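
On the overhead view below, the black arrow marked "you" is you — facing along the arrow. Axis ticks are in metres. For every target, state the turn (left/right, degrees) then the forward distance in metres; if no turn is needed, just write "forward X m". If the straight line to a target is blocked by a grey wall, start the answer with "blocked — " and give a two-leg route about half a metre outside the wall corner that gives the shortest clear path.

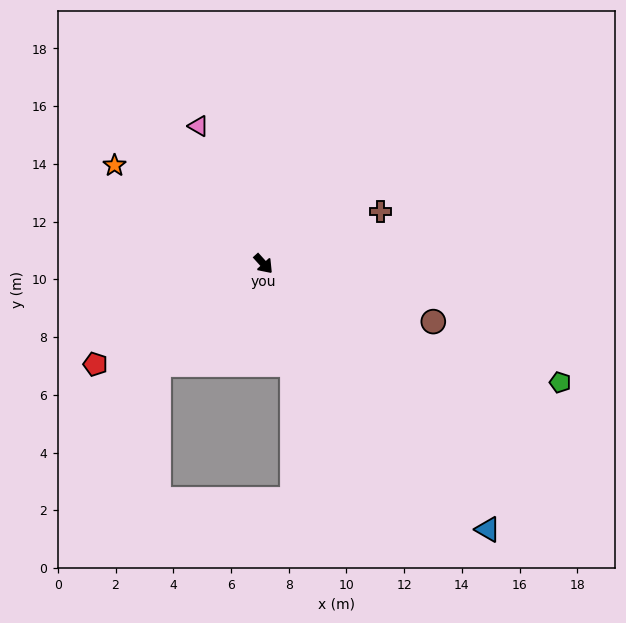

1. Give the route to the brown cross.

turn left 72°, forward 4.4 m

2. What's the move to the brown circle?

turn left 29°, forward 6.2 m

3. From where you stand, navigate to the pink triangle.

turn left 163°, forward 5.3 m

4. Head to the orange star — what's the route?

turn right 166°, forward 6.2 m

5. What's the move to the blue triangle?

turn right 2°, forward 12.0 m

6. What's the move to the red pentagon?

turn right 101°, forward 6.8 m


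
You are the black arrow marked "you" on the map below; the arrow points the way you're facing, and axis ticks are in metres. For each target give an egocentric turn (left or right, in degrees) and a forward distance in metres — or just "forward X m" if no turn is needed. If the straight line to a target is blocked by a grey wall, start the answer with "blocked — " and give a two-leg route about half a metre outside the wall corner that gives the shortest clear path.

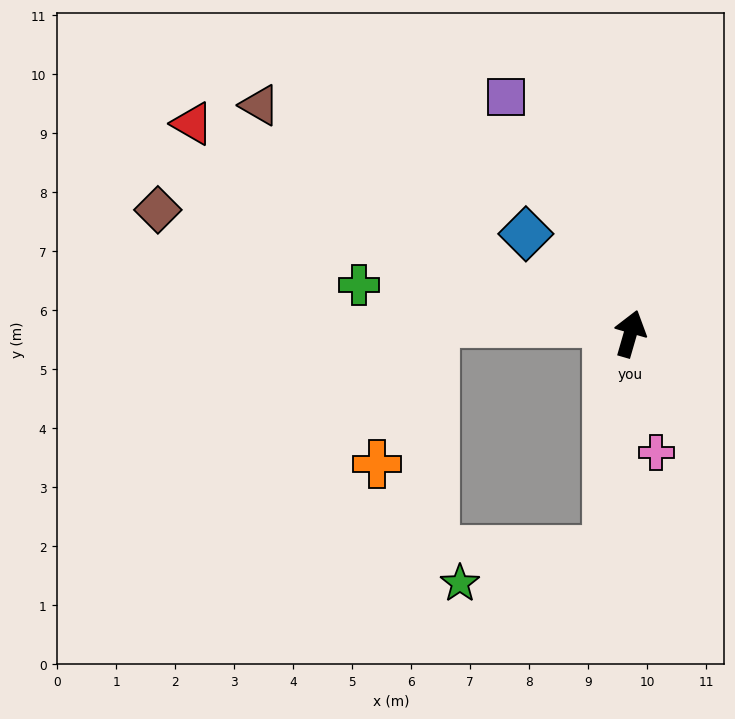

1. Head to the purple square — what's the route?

turn left 44°, forward 4.5 m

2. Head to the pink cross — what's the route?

turn right 152°, forward 2.1 m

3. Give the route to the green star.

blocked — turn right 170°, forward 3.7 m, then turn right 72°, forward 2.6 m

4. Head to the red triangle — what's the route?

turn left 80°, forward 8.2 m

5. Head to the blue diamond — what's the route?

turn left 62°, forward 2.4 m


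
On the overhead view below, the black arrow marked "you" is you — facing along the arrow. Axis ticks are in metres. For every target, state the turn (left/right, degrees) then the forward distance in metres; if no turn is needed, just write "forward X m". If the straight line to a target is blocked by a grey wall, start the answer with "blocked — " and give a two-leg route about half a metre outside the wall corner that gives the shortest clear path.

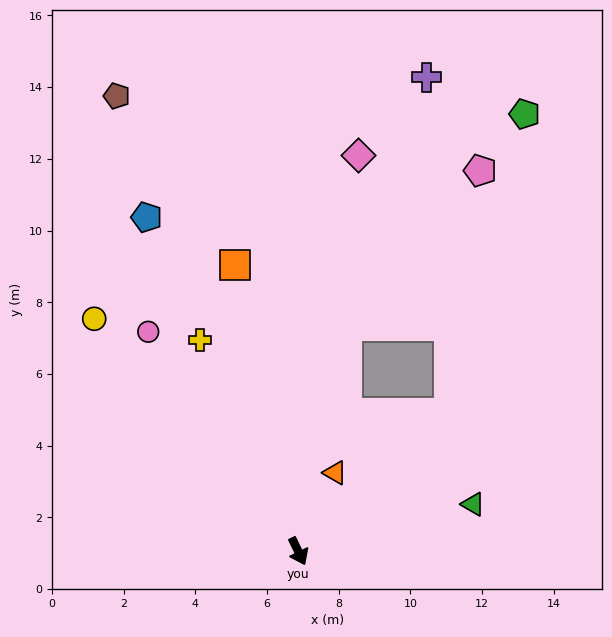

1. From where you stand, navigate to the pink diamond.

turn left 146°, forward 11.2 m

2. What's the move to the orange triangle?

turn left 129°, forward 2.4 m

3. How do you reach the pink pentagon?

blocked — turn left 142°, forward 6.4 m, then turn right 29°, forward 5.7 m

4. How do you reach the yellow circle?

turn right 165°, forward 8.6 m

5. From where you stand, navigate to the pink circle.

turn right 171°, forward 7.4 m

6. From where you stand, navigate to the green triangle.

turn left 79°, forward 5.1 m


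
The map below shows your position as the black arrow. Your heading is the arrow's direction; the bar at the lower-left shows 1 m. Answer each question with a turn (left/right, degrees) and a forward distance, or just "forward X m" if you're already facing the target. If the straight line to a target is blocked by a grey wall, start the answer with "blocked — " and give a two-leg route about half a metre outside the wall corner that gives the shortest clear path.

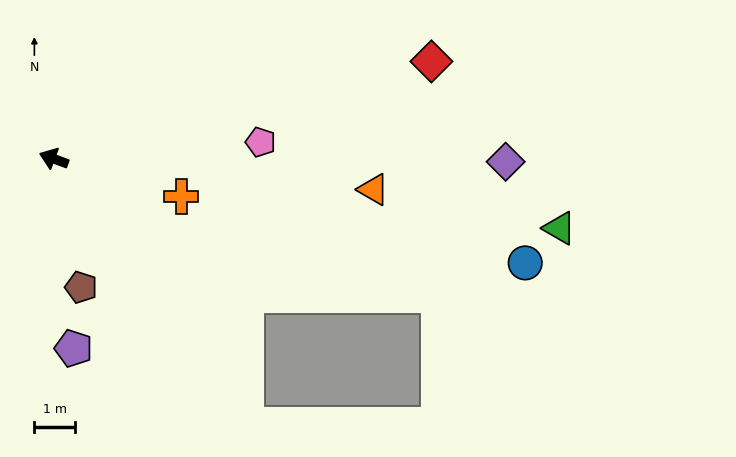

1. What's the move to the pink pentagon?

turn right 155°, forward 5.1 m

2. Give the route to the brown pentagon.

turn left 122°, forward 3.2 m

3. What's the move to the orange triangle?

turn right 165°, forward 7.9 m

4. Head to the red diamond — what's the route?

turn right 145°, forward 9.6 m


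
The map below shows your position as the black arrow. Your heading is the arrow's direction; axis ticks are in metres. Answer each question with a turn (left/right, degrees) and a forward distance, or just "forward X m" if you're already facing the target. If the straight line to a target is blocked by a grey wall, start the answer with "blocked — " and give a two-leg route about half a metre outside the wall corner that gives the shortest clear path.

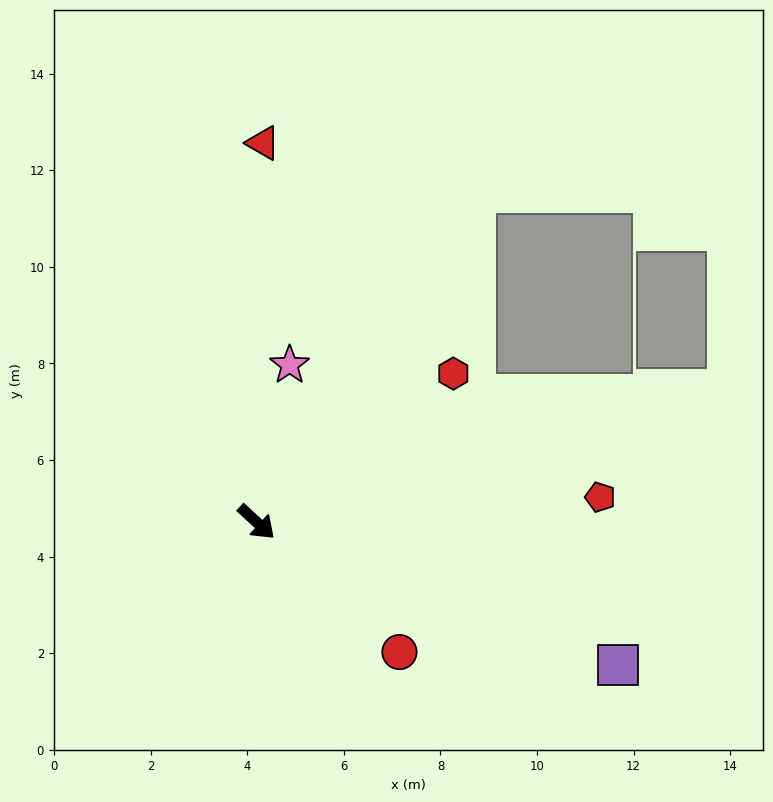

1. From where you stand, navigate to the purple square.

turn left 21°, forward 8.1 m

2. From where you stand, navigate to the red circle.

forward 4.0 m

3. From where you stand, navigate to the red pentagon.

turn left 47°, forward 7.1 m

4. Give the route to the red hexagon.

turn left 80°, forward 5.1 m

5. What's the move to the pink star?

turn left 121°, forward 3.3 m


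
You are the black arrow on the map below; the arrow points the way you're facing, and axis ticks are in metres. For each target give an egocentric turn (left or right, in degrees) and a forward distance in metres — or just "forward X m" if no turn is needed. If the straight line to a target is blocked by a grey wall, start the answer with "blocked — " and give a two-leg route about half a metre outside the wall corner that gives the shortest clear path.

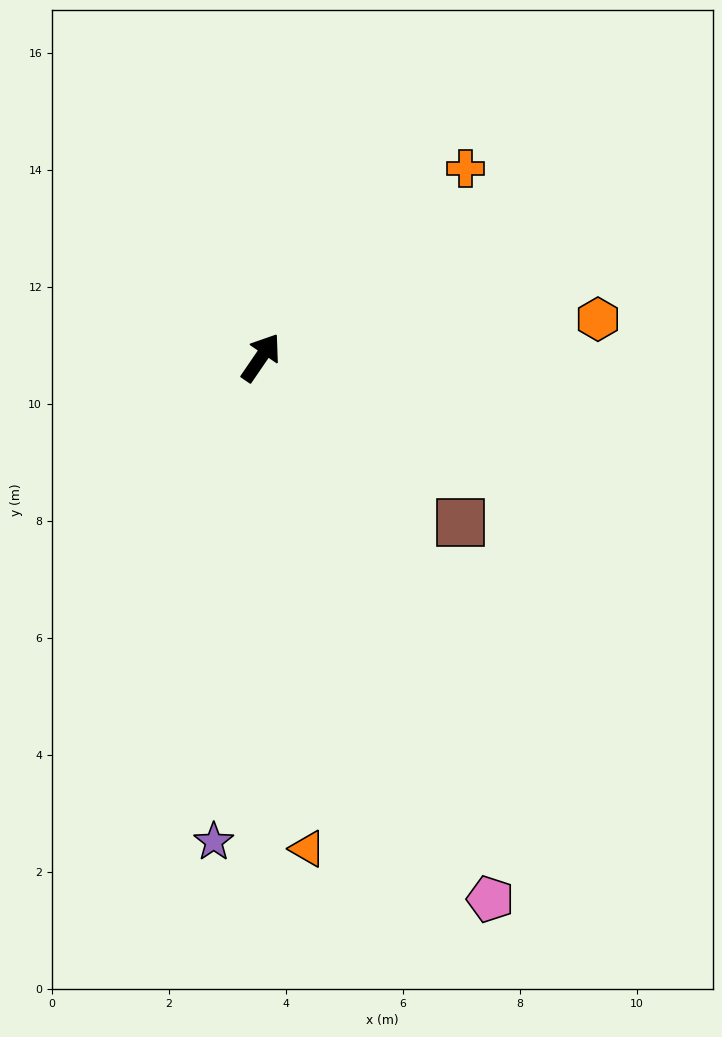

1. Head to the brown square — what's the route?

turn right 95°, forward 4.4 m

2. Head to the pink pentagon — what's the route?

turn right 123°, forward 10.0 m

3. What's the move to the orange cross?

turn right 13°, forward 4.8 m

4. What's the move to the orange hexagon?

turn right 49°, forward 5.8 m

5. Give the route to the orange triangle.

turn right 140°, forward 8.4 m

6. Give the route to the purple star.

turn right 151°, forward 8.3 m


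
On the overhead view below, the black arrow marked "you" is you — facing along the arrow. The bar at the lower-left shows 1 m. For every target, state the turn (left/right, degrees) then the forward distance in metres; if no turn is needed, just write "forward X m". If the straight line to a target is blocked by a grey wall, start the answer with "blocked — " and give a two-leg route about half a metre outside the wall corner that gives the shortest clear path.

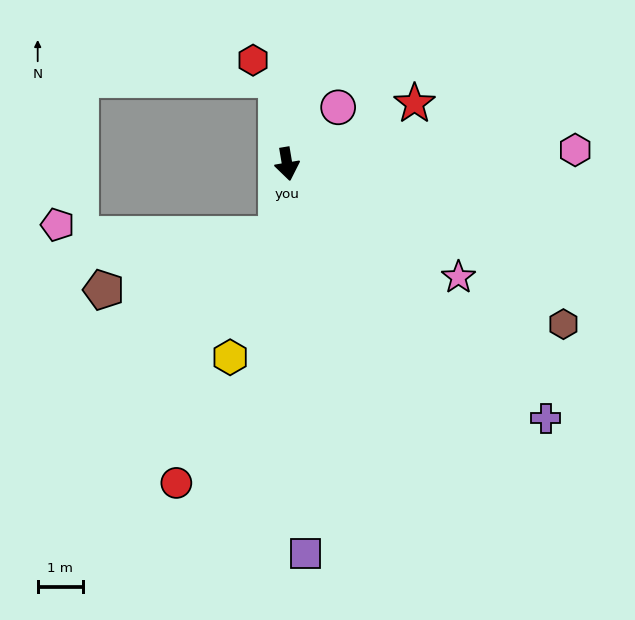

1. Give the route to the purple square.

turn right 7°, forward 8.7 m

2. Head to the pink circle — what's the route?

turn left 128°, forward 1.7 m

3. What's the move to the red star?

turn left 106°, forward 3.1 m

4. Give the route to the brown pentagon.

blocked — turn right 18°, forward 1.6 m, then turn right 64°, forward 4.0 m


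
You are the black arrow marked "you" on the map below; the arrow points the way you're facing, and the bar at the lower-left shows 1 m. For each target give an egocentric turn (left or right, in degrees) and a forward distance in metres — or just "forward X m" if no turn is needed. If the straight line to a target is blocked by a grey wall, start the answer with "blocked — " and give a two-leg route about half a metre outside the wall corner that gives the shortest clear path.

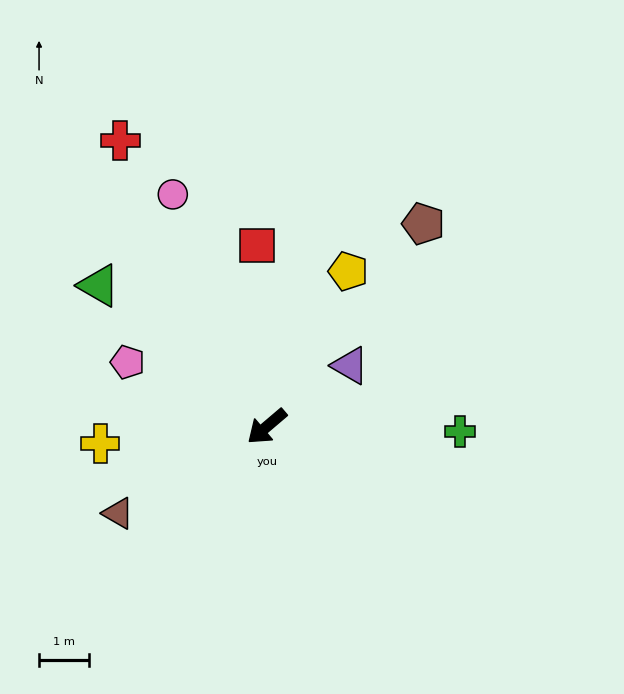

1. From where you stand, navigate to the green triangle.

turn right 80°, forward 4.4 m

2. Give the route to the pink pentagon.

turn right 65°, forward 3.1 m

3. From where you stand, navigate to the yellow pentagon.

turn right 158°, forward 3.5 m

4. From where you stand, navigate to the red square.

turn right 127°, forward 3.6 m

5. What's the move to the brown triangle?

turn right 10°, forward 3.5 m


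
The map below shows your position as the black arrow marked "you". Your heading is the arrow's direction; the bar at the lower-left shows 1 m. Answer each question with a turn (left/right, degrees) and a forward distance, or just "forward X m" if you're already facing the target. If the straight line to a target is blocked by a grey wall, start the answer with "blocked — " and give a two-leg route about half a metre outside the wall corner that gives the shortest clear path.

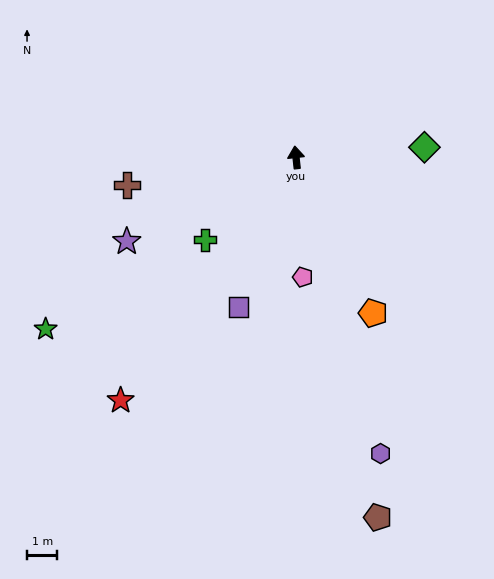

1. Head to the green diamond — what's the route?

turn right 92°, forward 4.2 m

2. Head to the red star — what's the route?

turn left 138°, forward 9.9 m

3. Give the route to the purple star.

turn left 110°, forward 6.2 m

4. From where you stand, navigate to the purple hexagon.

turn right 170°, forward 10.2 m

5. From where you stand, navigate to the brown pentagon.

turn right 174°, forward 12.2 m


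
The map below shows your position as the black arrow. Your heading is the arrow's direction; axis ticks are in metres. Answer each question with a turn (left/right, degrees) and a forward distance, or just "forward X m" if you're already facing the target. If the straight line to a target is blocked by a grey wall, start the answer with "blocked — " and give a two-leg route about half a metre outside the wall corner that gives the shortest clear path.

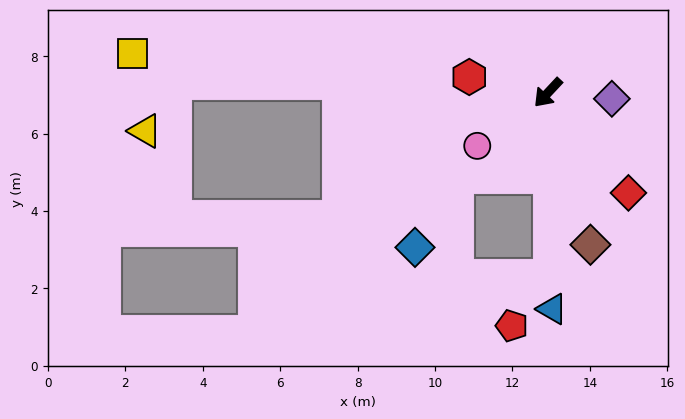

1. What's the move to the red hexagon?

turn right 58°, forward 2.1 m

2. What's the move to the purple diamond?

turn left 128°, forward 1.7 m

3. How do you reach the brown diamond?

turn left 59°, forward 4.1 m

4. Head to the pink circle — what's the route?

turn right 10°, forward 2.3 m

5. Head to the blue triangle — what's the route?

turn left 44°, forward 5.6 m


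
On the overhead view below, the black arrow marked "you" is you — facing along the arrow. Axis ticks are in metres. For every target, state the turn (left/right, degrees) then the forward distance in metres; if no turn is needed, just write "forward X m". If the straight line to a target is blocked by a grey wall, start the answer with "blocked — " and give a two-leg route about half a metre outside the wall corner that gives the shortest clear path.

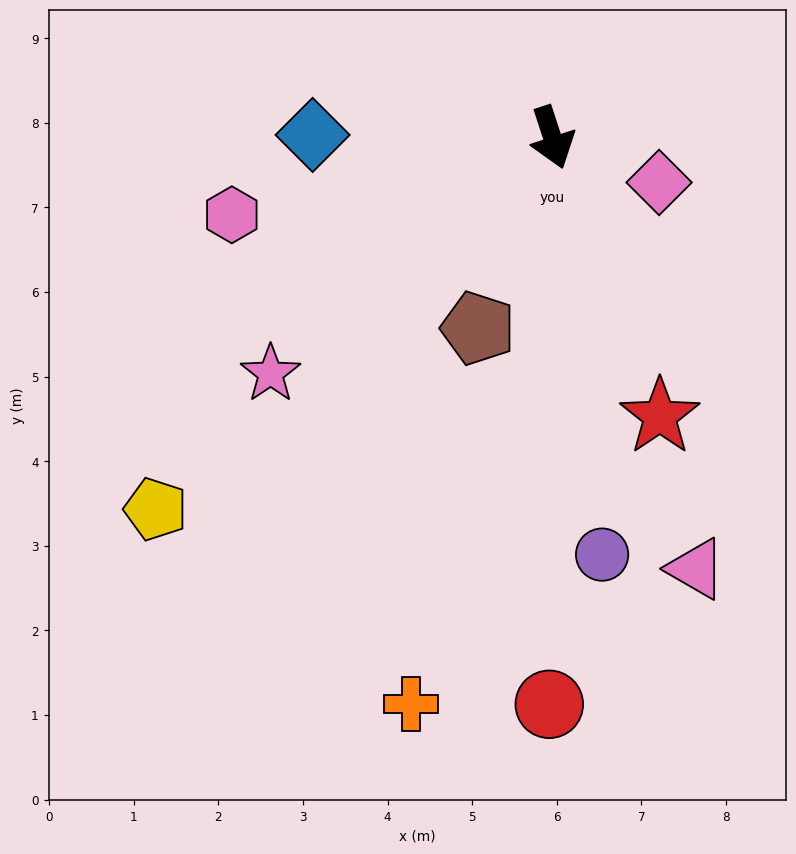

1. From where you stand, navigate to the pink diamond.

turn left 49°, forward 1.4 m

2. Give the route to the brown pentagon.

turn right 39°, forward 2.4 m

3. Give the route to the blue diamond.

turn right 109°, forward 2.8 m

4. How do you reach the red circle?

turn right 18°, forward 6.7 m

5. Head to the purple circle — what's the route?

turn right 11°, forward 5.0 m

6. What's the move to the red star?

turn left 3°, forward 3.5 m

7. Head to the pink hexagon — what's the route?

turn right 95°, forward 3.9 m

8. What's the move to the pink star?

turn right 68°, forward 4.3 m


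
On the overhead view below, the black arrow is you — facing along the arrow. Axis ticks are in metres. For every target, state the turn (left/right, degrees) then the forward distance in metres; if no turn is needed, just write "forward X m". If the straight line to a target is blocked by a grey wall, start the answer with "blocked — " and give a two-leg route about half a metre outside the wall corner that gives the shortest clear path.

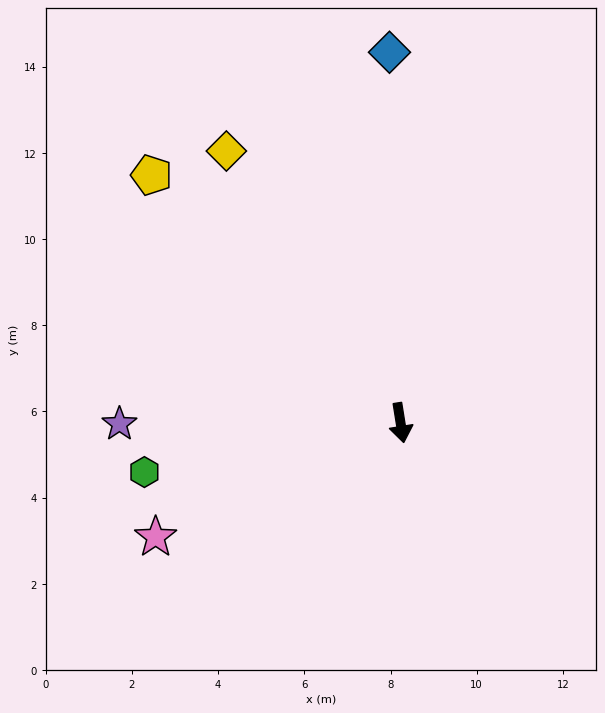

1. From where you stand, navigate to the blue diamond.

turn left 173°, forward 8.6 m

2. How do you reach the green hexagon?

turn right 88°, forward 6.1 m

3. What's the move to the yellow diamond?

turn right 156°, forward 7.5 m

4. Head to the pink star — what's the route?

turn right 74°, forward 6.3 m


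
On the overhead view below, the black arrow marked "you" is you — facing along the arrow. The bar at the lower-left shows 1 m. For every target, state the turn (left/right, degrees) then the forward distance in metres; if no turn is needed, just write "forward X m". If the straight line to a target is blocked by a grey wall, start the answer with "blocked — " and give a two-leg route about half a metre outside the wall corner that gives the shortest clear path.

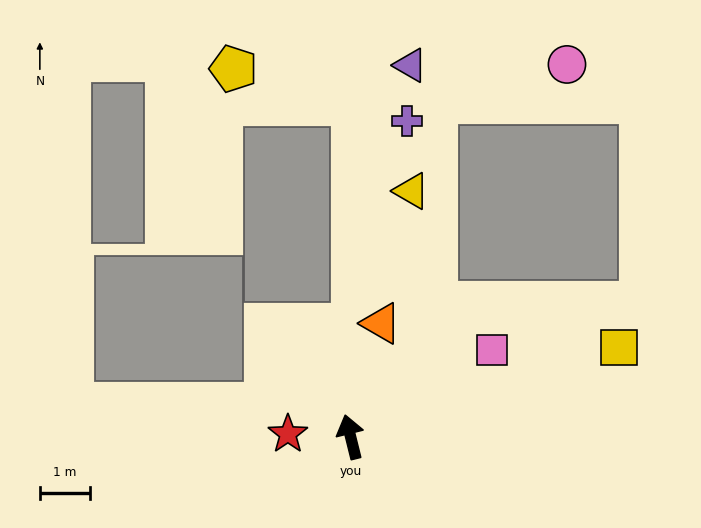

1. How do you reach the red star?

turn left 74°, forward 1.3 m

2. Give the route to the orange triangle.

turn right 29°, forward 2.3 m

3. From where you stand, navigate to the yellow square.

turn right 86°, forward 5.6 m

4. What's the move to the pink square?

turn right 72°, forward 3.3 m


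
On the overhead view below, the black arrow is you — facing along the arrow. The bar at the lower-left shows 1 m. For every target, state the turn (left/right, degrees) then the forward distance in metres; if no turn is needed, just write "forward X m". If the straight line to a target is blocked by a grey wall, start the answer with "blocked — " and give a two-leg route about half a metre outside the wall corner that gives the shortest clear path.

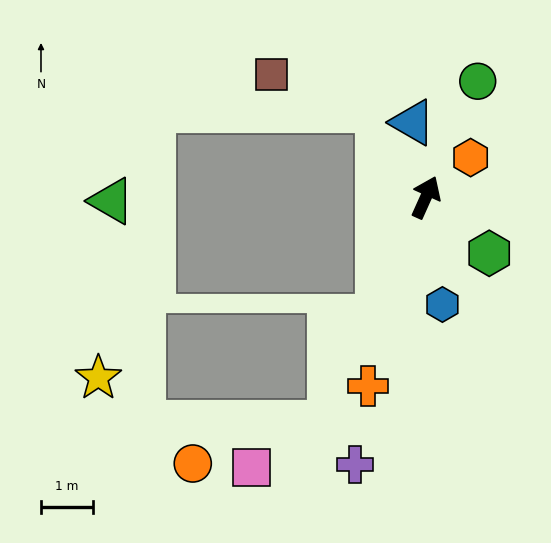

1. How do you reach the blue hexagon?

turn right 147°, forward 2.1 m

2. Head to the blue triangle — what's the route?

turn left 34°, forward 1.5 m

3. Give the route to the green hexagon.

turn right 107°, forward 1.6 m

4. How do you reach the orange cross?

turn right 173°, forward 3.8 m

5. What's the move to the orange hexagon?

turn right 24°, forward 1.1 m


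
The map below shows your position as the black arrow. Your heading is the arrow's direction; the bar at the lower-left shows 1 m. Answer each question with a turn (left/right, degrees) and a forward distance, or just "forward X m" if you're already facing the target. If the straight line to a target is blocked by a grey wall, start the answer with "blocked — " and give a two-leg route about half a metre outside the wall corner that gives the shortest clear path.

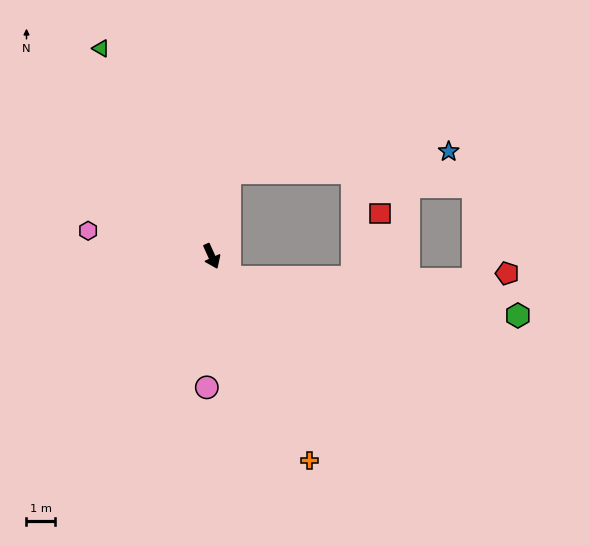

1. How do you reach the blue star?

blocked — turn left 144°, forward 3.0 m, then turn right 73°, forward 7.7 m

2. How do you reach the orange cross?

forward 7.9 m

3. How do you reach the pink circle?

turn right 26°, forward 4.6 m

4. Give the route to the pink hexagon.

turn right 126°, forward 4.4 m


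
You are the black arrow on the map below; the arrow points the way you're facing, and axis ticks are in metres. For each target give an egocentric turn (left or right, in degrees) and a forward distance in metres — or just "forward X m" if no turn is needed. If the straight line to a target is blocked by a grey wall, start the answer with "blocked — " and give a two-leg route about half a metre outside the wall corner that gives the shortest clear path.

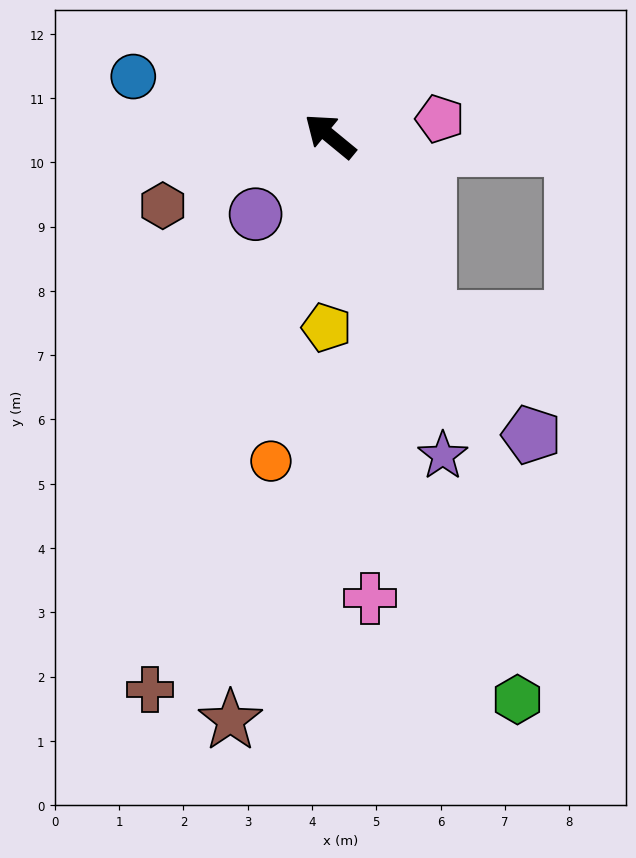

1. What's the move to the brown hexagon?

turn left 62°, forward 2.8 m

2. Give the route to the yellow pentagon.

turn left 128°, forward 3.0 m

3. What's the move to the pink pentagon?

turn right 132°, forward 1.7 m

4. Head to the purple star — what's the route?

turn left 149°, forward 5.3 m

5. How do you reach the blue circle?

turn left 23°, forward 3.2 m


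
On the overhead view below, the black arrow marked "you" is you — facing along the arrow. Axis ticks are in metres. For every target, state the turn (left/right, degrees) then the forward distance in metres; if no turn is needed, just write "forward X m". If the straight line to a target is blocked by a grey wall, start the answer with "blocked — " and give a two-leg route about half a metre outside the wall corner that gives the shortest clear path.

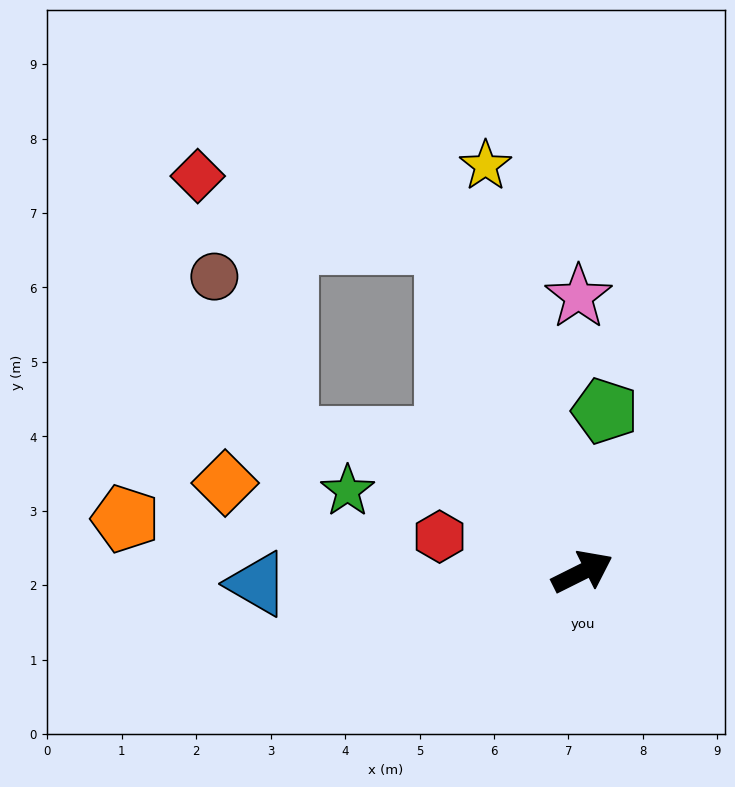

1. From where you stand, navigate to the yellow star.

turn left 77°, forward 5.6 m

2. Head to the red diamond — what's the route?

blocked — turn left 86°, forward 4.8 m, then turn left 52°, forward 3.5 m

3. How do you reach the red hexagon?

turn left 140°, forward 2.0 m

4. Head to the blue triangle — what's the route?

turn left 156°, forward 4.4 m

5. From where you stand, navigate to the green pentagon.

turn left 56°, forward 2.2 m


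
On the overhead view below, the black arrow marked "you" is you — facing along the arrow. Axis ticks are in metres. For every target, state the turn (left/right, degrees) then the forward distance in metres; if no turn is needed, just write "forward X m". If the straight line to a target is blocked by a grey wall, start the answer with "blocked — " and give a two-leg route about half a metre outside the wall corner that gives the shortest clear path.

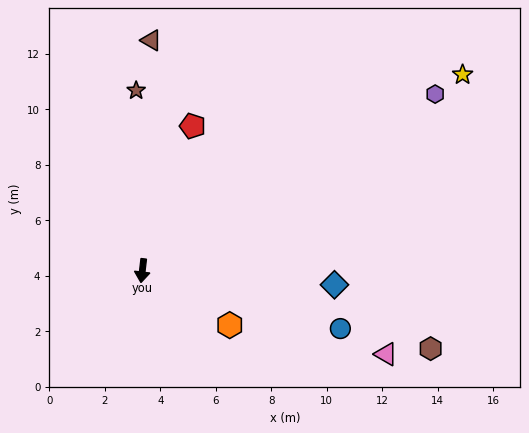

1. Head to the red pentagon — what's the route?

turn left 167°, forward 5.5 m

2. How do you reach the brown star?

turn right 171°, forward 6.5 m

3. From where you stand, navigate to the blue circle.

turn left 80°, forward 7.4 m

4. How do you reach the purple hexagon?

turn left 128°, forward 12.3 m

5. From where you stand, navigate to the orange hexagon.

turn left 65°, forward 3.7 m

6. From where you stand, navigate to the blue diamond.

turn left 92°, forward 6.9 m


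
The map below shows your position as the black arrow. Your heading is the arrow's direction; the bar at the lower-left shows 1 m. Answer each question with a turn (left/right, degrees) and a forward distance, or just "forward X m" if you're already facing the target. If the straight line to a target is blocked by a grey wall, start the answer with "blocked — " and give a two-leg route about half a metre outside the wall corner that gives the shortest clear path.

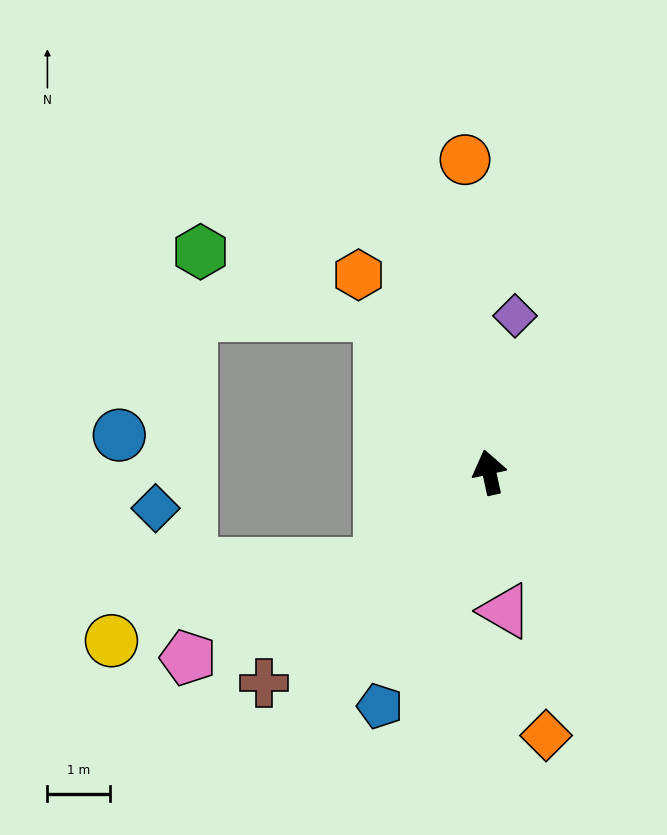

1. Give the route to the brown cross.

turn left 121°, forward 4.9 m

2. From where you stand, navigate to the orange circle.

turn right 8°, forward 5.0 m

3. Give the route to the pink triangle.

turn left 174°, forward 2.2 m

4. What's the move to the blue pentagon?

turn left 143°, forward 4.1 m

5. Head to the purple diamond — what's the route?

turn right 22°, forward 2.5 m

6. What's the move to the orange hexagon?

turn left 21°, forward 3.8 m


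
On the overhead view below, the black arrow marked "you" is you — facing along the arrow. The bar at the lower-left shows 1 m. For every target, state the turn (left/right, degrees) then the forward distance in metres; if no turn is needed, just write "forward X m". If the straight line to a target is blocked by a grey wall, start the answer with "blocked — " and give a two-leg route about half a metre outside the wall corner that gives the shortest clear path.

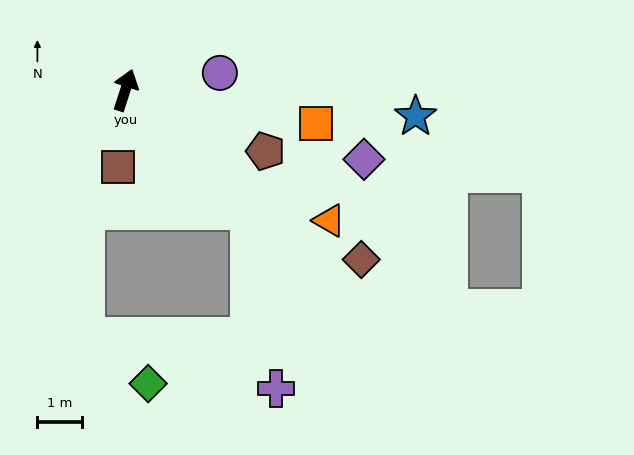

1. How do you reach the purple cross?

blocked — turn right 116°, forward 3.9 m, then turn right 38°, forward 4.0 m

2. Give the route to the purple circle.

turn right 62°, forward 2.1 m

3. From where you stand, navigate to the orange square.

turn right 82°, forward 4.3 m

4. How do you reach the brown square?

turn right 167°, forward 1.7 m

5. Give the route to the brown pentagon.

turn right 96°, forward 3.4 m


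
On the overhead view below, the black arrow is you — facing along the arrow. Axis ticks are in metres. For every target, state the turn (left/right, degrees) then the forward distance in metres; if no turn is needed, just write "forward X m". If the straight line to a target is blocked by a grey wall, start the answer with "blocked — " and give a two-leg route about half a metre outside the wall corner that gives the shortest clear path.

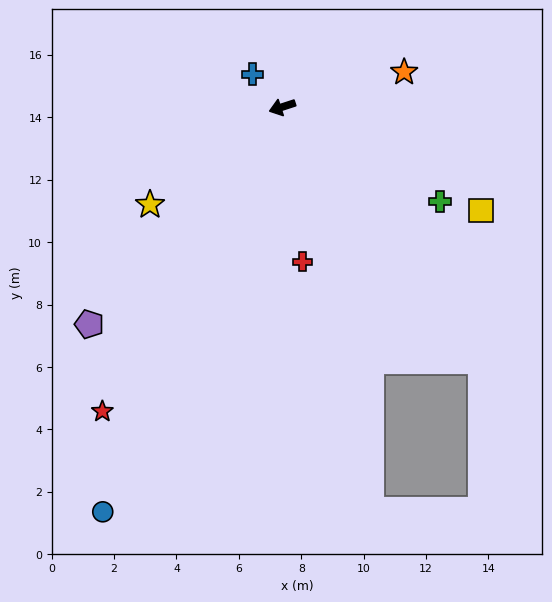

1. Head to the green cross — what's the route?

turn left 131°, forward 5.9 m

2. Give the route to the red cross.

turn left 79°, forward 5.0 m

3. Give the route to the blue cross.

turn right 66°, forward 1.4 m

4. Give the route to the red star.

turn left 41°, forward 11.3 m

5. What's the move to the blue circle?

turn left 48°, forward 14.2 m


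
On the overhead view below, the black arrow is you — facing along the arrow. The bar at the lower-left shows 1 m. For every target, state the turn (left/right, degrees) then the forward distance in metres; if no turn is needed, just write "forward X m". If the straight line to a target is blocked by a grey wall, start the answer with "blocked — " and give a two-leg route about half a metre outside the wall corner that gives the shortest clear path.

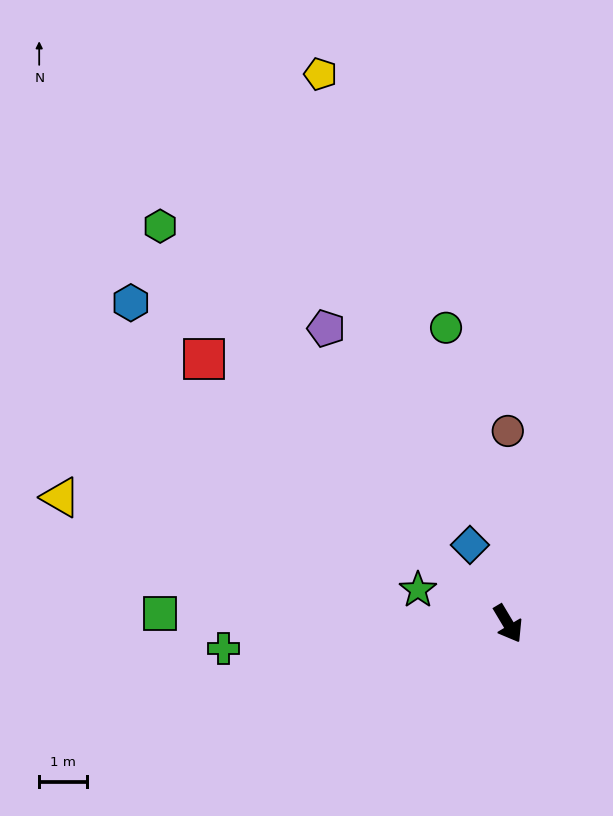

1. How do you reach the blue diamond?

turn left 175°, forward 1.8 m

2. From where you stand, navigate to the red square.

turn right 162°, forward 8.5 m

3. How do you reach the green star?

turn right 141°, forward 2.0 m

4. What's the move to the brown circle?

turn left 149°, forward 4.1 m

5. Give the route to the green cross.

turn right 116°, forward 6.0 m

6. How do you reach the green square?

turn right 122°, forward 7.3 m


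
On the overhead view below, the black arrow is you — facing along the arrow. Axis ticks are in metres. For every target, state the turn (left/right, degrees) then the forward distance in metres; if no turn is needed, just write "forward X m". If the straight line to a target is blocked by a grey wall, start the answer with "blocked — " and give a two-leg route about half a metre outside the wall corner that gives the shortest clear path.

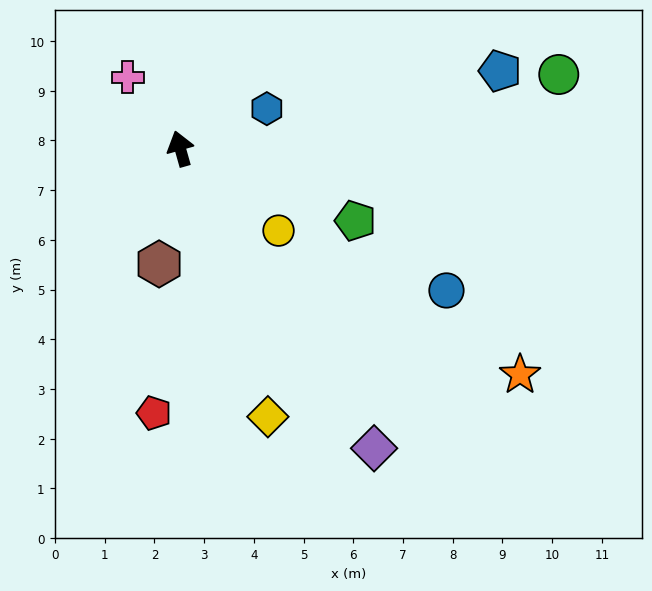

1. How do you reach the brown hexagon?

turn left 154°, forward 2.4 m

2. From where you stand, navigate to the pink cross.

turn left 21°, forward 1.8 m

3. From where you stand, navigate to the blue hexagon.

turn right 81°, forward 1.9 m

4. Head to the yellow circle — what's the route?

turn right 146°, forward 2.6 m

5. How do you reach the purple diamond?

turn right 163°, forward 7.2 m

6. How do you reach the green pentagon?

turn right 128°, forward 3.8 m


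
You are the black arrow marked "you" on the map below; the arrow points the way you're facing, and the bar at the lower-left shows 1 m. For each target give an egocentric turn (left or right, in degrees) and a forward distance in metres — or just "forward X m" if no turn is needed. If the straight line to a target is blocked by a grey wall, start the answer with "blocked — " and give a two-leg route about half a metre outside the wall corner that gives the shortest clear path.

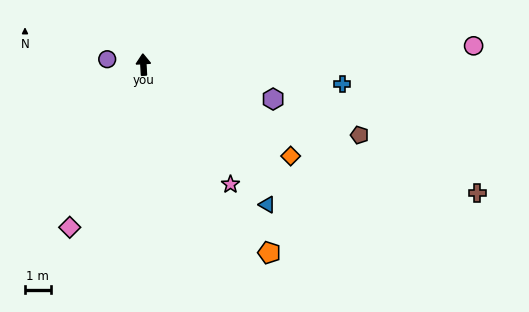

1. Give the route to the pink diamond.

turn left 152°, forward 6.9 m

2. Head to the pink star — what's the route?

turn right 147°, forward 5.8 m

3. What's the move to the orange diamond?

turn right 125°, forward 6.7 m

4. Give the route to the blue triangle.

turn right 142°, forward 7.3 m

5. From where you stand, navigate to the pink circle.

turn right 90°, forward 12.8 m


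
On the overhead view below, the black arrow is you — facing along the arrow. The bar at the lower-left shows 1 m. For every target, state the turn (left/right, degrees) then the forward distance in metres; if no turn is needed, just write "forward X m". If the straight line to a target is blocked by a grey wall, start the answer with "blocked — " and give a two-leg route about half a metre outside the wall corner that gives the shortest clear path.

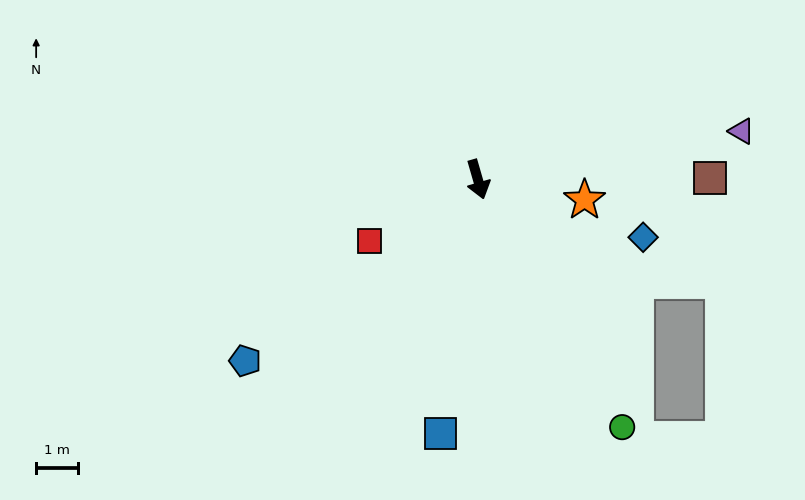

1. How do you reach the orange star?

turn left 63°, forward 2.6 m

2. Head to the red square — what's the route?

turn right 77°, forward 2.9 m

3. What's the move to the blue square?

turn right 24°, forward 6.1 m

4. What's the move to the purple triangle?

turn left 84°, forward 6.3 m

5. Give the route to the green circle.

turn left 14°, forward 6.8 m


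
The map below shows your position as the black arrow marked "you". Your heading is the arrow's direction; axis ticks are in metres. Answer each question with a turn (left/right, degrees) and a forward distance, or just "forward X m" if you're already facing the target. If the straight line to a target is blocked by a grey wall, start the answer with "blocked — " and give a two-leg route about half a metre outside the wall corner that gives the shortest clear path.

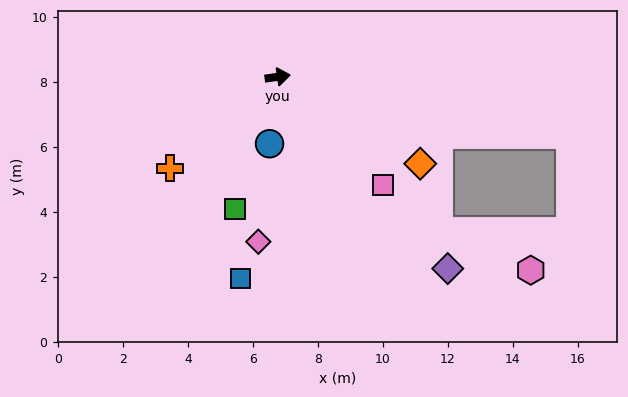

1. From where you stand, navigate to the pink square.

turn right 54°, forward 4.7 m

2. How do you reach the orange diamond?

turn right 40°, forward 5.1 m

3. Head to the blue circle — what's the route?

turn right 105°, forward 2.1 m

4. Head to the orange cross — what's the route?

turn right 148°, forward 4.4 m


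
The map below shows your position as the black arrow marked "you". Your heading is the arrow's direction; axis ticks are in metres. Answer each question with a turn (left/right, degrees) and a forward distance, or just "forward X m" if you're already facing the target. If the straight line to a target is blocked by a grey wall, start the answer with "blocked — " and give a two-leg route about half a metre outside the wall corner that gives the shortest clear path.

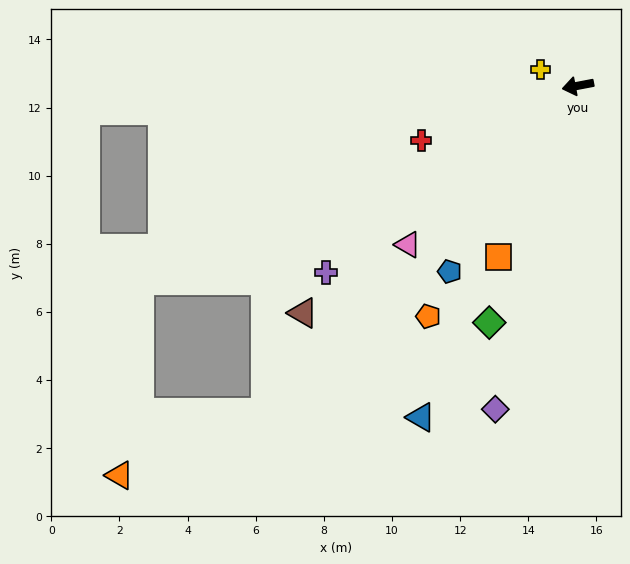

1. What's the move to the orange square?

turn left 54°, forward 5.5 m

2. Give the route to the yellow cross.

turn right 34°, forward 1.2 m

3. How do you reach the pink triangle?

turn left 32°, forward 6.8 m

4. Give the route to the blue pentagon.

turn left 45°, forward 6.6 m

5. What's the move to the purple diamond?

turn left 65°, forward 9.8 m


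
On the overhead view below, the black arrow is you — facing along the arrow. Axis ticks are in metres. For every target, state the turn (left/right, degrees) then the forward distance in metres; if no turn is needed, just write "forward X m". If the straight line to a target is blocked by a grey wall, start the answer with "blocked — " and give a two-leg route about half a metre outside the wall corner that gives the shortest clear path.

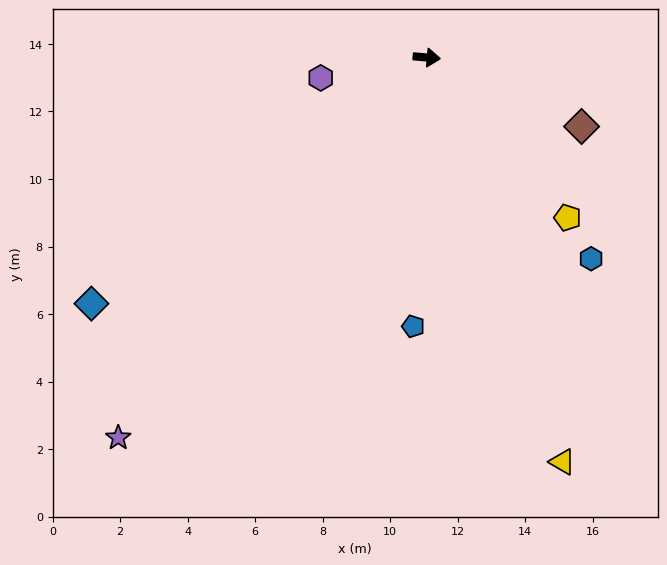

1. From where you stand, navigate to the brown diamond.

turn right 19°, forward 5.0 m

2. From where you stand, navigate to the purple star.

turn right 124°, forward 14.5 m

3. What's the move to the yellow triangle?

turn right 66°, forward 12.6 m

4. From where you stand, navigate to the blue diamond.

turn right 139°, forward 12.3 m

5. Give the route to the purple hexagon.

turn right 164°, forward 3.2 m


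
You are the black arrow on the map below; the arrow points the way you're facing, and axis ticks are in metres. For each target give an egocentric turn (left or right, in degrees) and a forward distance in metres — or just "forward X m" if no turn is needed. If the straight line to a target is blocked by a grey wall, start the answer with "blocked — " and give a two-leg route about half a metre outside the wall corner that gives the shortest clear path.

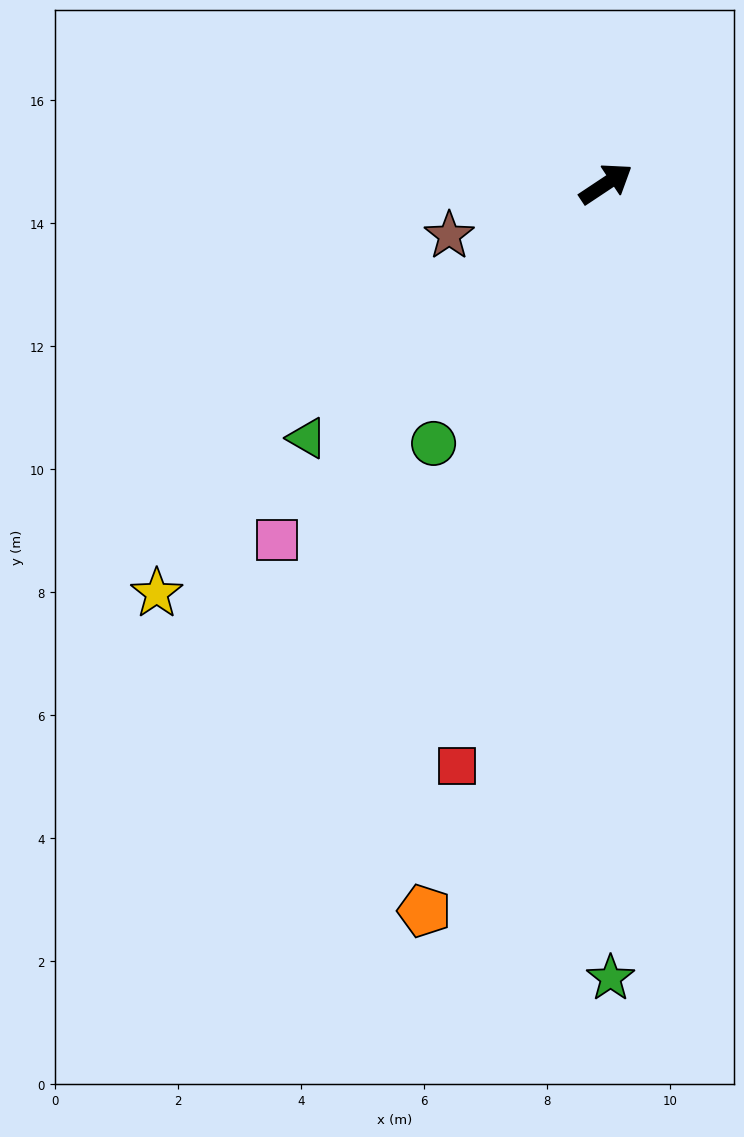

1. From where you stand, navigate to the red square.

turn right 138°, forward 9.8 m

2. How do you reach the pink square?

turn right 166°, forward 7.9 m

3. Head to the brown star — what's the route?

turn left 165°, forward 2.7 m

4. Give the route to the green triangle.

turn right 173°, forward 6.4 m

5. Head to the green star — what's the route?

turn right 123°, forward 12.9 m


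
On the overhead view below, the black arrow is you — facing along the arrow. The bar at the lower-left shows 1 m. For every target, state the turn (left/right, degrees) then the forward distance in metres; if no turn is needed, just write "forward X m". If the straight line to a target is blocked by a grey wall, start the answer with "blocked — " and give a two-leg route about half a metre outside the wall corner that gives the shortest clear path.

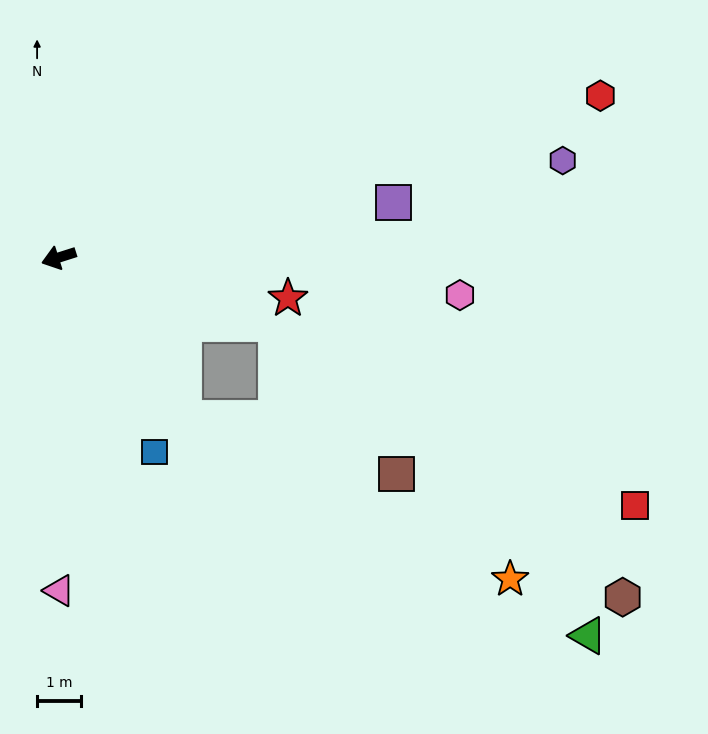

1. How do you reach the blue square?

turn left 98°, forward 5.0 m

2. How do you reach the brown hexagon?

blocked — turn left 145°, forward 5.2 m, then turn right 21°, forward 10.1 m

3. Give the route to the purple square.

turn left 172°, forward 7.8 m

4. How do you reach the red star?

turn left 152°, forward 5.3 m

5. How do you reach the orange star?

blocked — turn left 110°, forward 4.7 m, then turn left 26°, forward 8.4 m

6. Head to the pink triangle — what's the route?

turn left 72°, forward 7.7 m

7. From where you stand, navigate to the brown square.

blocked — turn left 145°, forward 5.2 m, then turn right 34°, forward 4.4 m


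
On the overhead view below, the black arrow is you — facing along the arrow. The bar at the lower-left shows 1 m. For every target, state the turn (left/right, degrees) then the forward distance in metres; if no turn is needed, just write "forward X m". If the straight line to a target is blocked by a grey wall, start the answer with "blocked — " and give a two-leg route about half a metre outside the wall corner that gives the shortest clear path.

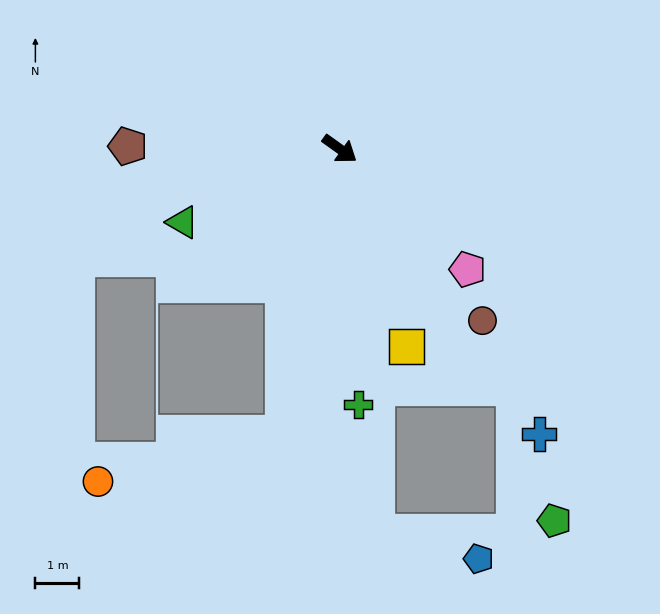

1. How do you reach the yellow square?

turn right 36°, forward 4.7 m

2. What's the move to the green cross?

turn right 50°, forward 5.8 m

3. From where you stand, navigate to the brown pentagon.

turn right 145°, forward 4.8 m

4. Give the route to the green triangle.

turn right 119°, forward 3.9 m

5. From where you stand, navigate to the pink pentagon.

turn right 8°, forward 4.0 m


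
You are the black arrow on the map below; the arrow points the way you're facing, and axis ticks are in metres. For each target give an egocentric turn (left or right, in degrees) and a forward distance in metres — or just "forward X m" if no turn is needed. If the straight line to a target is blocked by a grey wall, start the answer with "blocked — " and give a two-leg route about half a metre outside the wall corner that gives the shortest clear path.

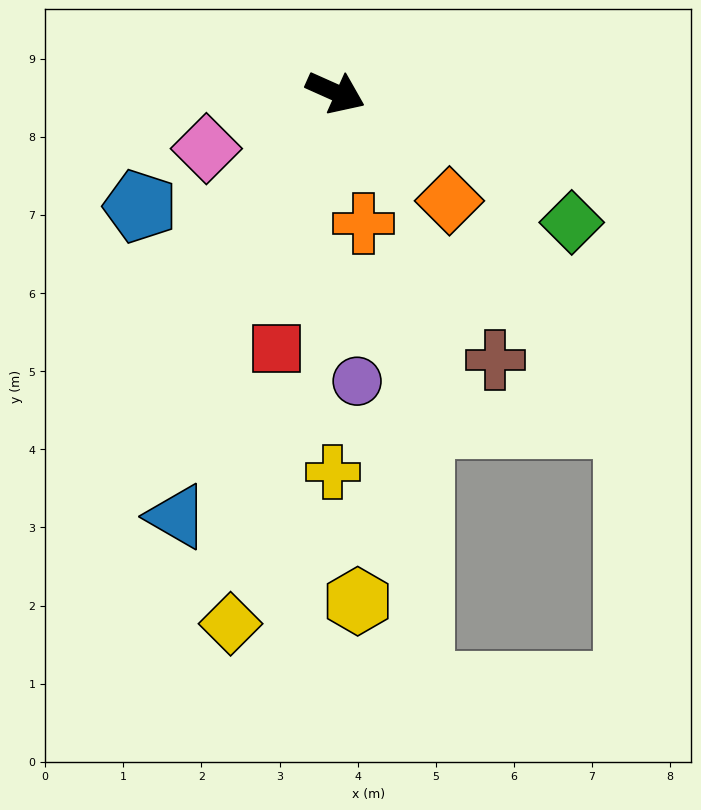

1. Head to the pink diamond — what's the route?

turn right 132°, forward 1.8 m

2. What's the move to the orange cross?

turn right 54°, forward 1.7 m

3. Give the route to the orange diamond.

turn right 19°, forward 2.0 m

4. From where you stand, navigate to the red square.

turn right 79°, forward 3.4 m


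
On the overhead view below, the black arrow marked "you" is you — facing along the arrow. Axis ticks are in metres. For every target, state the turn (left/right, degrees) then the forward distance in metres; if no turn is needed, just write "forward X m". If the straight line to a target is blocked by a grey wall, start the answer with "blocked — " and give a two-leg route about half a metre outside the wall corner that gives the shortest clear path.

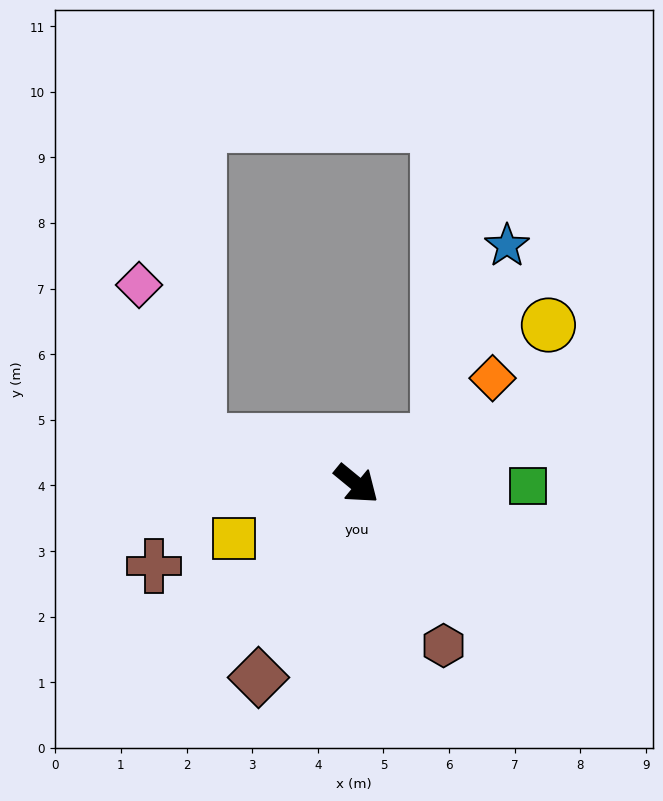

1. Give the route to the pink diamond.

blocked — turn right 156°, forward 2.5 m, then turn right 54°, forward 2.5 m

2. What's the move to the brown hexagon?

turn right 22°, forward 2.8 m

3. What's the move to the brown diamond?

turn right 77°, forward 3.3 m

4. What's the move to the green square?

turn left 39°, forward 2.6 m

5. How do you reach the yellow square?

turn right 117°, forward 2.0 m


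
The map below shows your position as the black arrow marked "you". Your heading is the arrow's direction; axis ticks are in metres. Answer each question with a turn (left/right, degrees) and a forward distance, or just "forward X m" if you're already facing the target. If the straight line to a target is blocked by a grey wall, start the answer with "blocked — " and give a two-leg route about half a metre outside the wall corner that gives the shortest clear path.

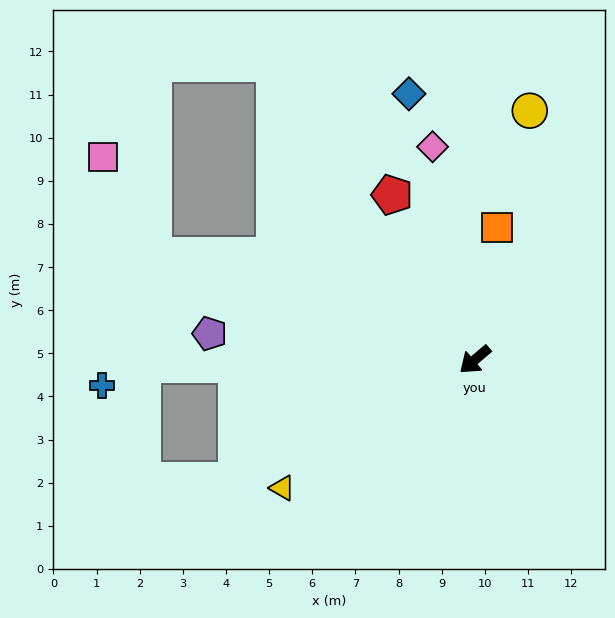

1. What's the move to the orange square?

turn right 140°, forward 3.1 m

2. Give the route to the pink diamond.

turn right 119°, forward 5.0 m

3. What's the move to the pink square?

blocked — turn right 58°, forward 7.8 m, then turn right 45°, forward 2.6 m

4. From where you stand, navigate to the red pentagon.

turn right 104°, forward 4.3 m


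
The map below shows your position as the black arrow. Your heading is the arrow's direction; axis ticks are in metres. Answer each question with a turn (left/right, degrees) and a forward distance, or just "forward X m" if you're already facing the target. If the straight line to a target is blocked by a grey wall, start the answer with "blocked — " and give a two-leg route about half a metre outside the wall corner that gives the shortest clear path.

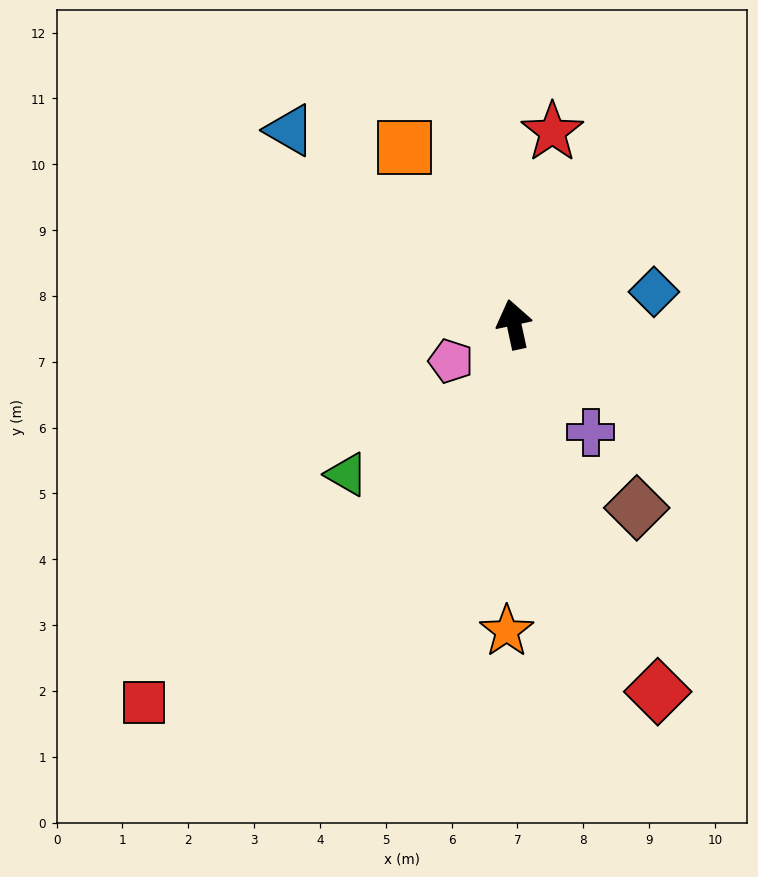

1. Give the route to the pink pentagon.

turn left 108°, forward 1.1 m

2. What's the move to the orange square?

turn left 20°, forward 3.2 m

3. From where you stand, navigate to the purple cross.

turn right 157°, forward 2.0 m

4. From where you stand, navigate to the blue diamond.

turn right 89°, forward 2.2 m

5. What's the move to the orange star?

turn left 166°, forward 4.7 m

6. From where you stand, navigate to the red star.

turn right 23°, forward 3.0 m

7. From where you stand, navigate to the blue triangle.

turn left 37°, forward 4.5 m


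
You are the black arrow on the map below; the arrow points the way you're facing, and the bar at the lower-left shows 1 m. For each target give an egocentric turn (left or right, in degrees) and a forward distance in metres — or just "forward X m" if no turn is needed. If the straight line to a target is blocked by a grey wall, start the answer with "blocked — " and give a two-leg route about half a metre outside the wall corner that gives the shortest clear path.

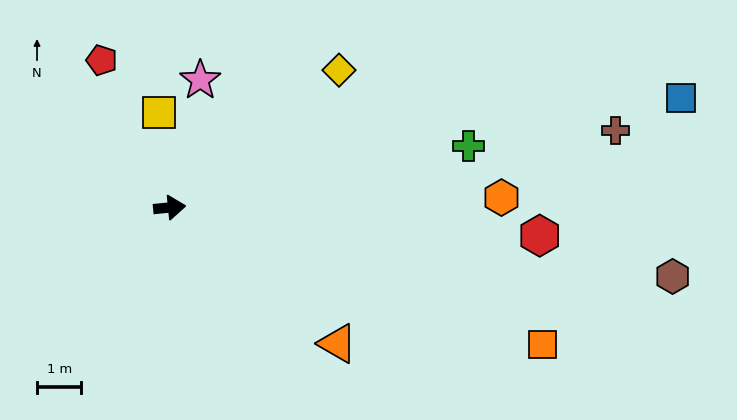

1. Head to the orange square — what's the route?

turn right 26°, forward 8.9 m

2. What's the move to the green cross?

turn left 6°, forward 6.9 m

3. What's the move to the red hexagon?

turn right 10°, forward 8.4 m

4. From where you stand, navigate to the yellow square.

turn left 91°, forward 2.2 m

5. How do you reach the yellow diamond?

turn left 33°, forward 4.9 m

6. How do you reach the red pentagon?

turn left 109°, forward 3.7 m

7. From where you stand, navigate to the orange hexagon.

turn right 4°, forward 7.5 m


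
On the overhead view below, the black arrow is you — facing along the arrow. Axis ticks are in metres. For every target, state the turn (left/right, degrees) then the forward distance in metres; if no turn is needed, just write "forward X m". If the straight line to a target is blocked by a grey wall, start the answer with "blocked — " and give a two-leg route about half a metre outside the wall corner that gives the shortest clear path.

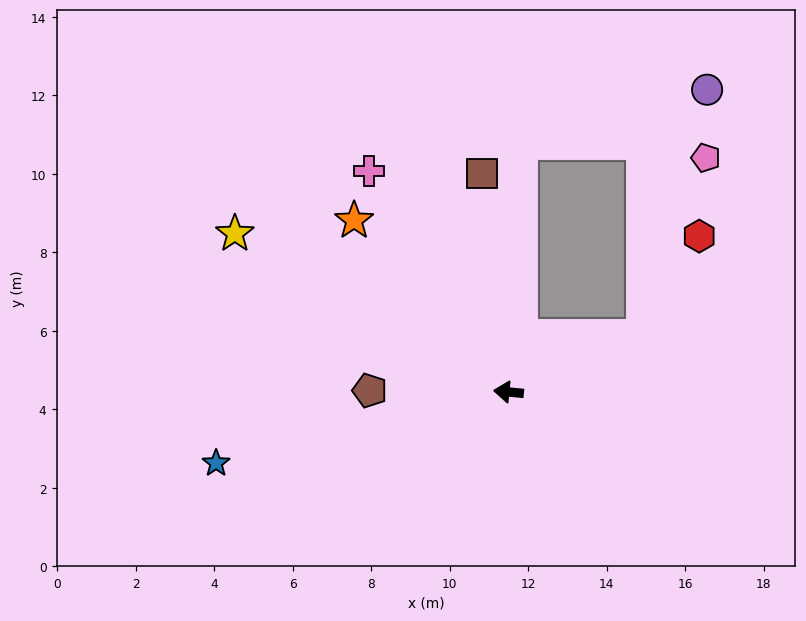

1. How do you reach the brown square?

turn right 78°, forward 5.6 m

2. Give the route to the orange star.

turn right 43°, forward 5.9 m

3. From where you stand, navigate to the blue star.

turn left 19°, forward 7.7 m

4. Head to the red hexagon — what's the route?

blocked — turn right 152°, forward 3.7 m, then turn left 38°, forward 2.9 m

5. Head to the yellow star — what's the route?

turn right 25°, forward 8.1 m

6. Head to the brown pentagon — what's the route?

turn left 5°, forward 3.5 m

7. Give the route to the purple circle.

blocked — turn right 87°, forward 6.3 m, then turn right 71°, forward 4.9 m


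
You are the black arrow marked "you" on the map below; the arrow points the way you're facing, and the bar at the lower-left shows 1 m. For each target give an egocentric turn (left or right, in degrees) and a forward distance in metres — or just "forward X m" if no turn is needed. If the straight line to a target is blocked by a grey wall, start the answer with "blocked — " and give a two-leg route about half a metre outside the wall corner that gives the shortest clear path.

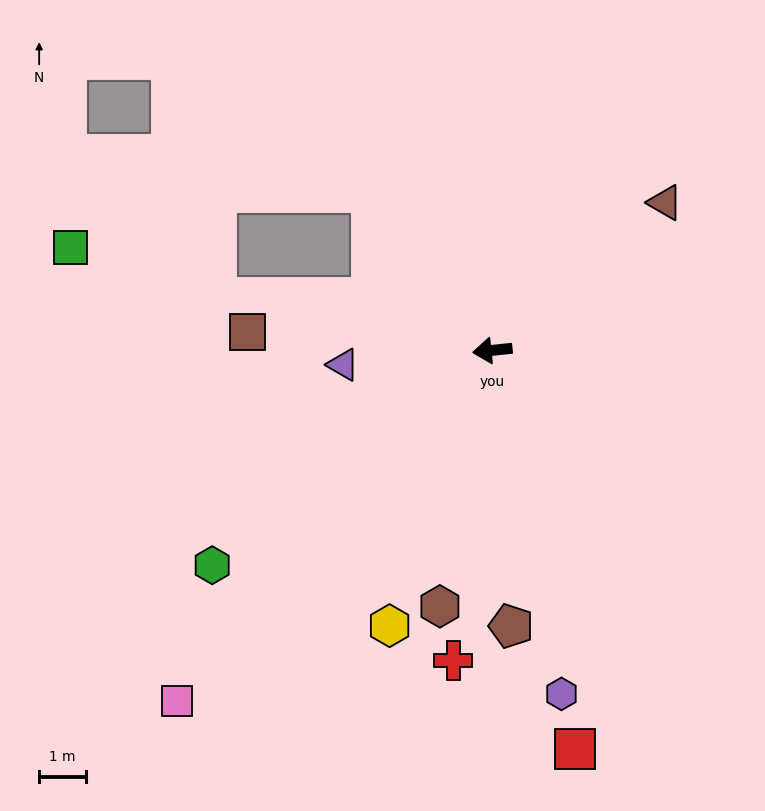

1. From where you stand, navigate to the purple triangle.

forward 3.2 m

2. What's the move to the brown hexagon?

turn left 72°, forward 5.6 m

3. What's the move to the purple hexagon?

turn left 95°, forward 7.4 m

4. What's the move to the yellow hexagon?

turn left 63°, forward 6.2 m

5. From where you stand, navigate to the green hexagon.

turn left 31°, forward 7.5 m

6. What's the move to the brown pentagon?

turn left 88°, forward 5.9 m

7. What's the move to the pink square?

turn left 42°, forward 10.0 m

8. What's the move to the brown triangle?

turn right 146°, forward 4.8 m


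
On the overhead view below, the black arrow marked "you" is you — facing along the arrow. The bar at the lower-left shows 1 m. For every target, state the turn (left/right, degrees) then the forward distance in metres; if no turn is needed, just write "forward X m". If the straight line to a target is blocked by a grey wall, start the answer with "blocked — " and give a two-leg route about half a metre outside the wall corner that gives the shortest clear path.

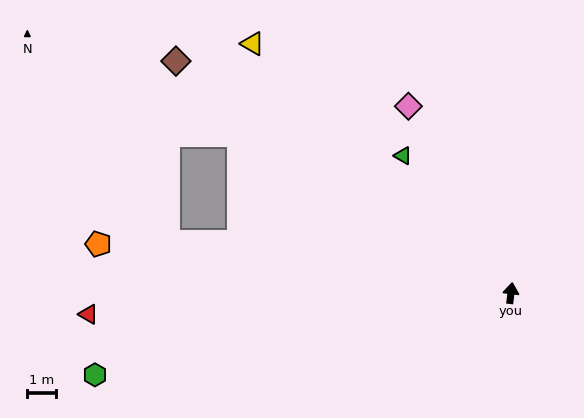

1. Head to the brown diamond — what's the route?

turn left 62°, forward 14.4 m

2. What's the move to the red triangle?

turn left 100°, forward 15.0 m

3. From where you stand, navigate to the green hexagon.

turn left 108°, forward 15.0 m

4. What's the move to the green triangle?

turn left 45°, forward 6.2 m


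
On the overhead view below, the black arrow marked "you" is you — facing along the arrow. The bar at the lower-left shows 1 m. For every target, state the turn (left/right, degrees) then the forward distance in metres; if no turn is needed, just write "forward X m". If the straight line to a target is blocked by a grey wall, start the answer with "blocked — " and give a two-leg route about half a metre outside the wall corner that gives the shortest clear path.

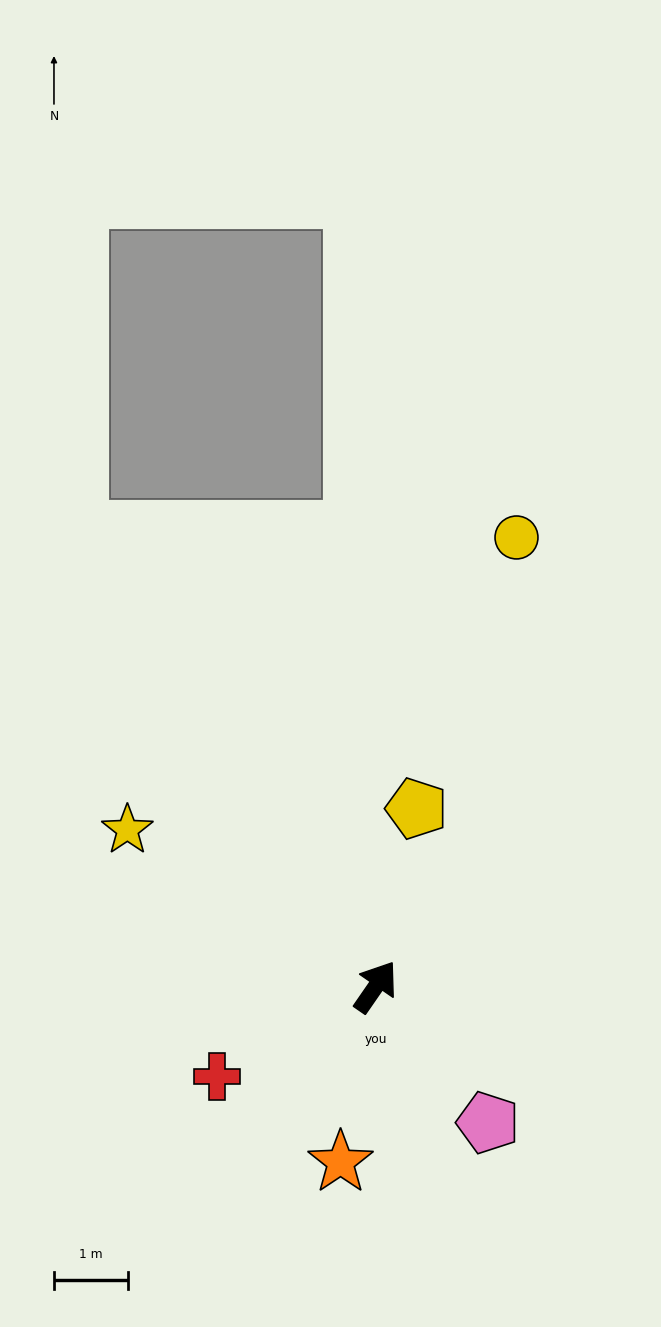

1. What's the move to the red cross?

turn left 154°, forward 2.5 m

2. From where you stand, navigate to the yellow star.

turn left 92°, forward 4.0 m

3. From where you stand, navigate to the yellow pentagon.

turn left 22°, forward 2.5 m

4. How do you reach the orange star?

turn right 157°, forward 2.4 m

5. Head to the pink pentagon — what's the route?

turn right 106°, forward 2.4 m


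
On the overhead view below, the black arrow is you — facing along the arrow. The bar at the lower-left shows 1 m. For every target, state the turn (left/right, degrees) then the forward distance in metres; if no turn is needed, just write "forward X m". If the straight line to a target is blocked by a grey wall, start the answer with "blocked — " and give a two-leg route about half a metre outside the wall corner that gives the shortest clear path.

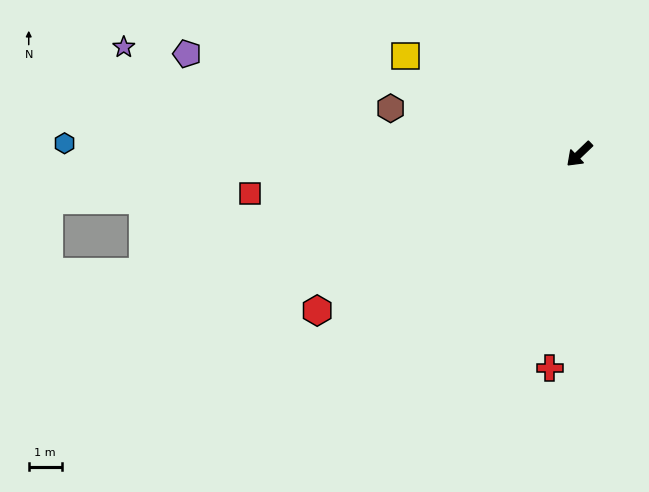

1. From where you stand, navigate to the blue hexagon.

turn right 45°, forward 15.7 m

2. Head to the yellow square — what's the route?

turn right 73°, forward 6.1 m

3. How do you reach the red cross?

turn left 38°, forward 6.6 m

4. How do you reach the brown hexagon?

turn right 57°, forward 5.9 m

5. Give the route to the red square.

turn right 37°, forward 10.1 m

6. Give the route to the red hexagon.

turn right 13°, forward 9.3 m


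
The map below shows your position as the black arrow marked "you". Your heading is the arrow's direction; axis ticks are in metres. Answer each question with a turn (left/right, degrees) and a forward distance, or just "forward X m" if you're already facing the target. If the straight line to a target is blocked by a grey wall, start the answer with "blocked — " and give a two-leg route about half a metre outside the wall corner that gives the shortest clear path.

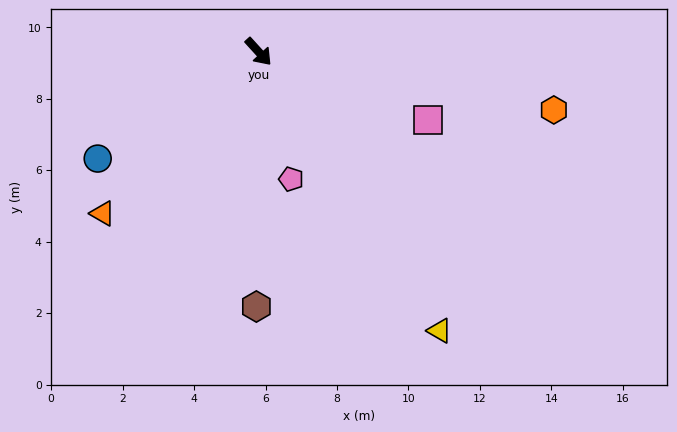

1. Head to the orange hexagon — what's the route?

turn left 37°, forward 8.4 m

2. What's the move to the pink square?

turn left 26°, forward 5.1 m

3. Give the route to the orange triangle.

turn right 86°, forward 6.3 m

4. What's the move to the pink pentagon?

turn right 28°, forward 3.7 m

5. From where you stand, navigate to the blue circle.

turn right 99°, forward 5.4 m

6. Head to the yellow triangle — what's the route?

turn right 9°, forward 9.3 m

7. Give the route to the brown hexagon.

turn right 43°, forward 7.1 m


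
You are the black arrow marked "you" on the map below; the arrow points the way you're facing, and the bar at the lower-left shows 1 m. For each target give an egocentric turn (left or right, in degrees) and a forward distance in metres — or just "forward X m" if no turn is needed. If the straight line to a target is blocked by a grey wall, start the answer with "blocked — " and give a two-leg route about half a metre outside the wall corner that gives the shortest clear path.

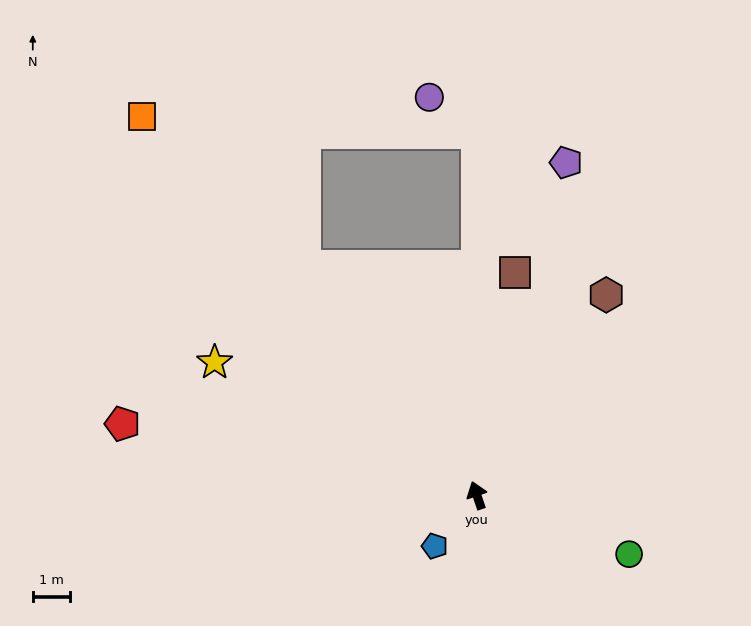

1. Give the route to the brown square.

turn right 28°, forward 6.0 m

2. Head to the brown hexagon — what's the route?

turn right 52°, forward 6.4 m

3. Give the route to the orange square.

turn left 23°, forward 13.5 m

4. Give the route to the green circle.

turn right 130°, forward 4.4 m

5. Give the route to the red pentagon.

turn left 60°, forward 9.7 m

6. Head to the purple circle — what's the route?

blocked — turn right 19°, forward 9.7 m, then turn left 53°, forward 1.6 m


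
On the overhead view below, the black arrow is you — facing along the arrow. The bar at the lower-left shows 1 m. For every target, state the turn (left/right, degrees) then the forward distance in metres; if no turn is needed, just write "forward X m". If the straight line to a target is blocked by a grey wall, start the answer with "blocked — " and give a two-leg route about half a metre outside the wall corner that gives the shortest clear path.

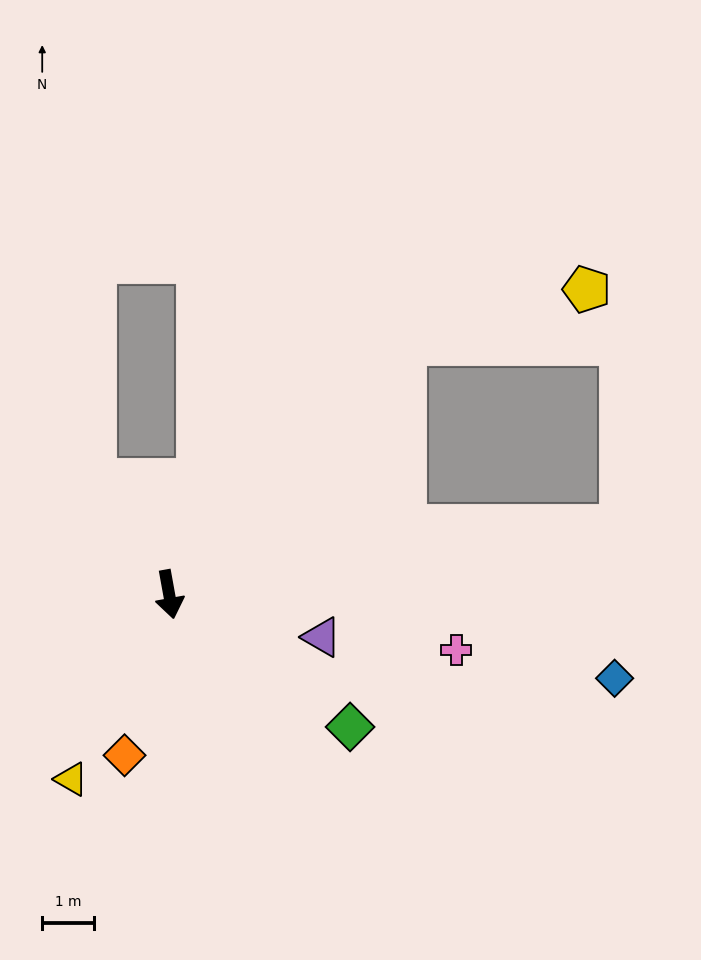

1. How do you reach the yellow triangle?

turn right 38°, forward 4.0 m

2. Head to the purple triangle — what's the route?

turn left 64°, forward 3.0 m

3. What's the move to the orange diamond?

turn right 26°, forward 3.2 m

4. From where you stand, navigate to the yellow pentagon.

blocked — turn left 127°, forward 6.6 m, then turn right 31°, forward 3.6 m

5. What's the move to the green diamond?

turn left 44°, forward 4.3 m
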